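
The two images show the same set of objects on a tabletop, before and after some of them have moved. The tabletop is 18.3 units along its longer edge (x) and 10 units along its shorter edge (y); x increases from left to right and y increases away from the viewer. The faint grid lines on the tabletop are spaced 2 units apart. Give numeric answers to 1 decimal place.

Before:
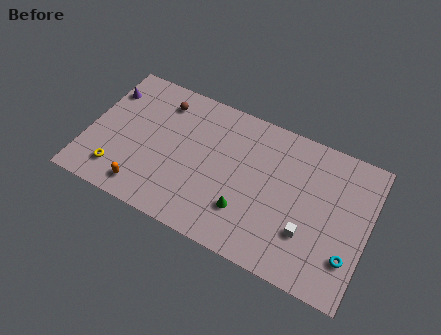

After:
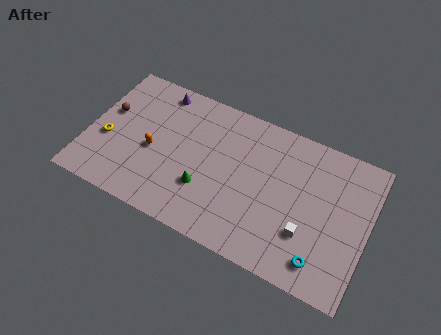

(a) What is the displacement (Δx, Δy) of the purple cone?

(3.3, 1.3)

From the two frames, the purple cone sits at roughly (0.8, 7.5) before and (4.1, 8.8) after.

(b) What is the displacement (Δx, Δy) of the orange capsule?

(0.2, 2.9)

The orange capsule was at about (4.1, 1.5) and moved to about (4.3, 4.4).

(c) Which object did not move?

the white cube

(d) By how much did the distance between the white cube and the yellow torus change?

+1.0

They were about 12.3 units apart before and 13.3 after — 1.0 units further apart.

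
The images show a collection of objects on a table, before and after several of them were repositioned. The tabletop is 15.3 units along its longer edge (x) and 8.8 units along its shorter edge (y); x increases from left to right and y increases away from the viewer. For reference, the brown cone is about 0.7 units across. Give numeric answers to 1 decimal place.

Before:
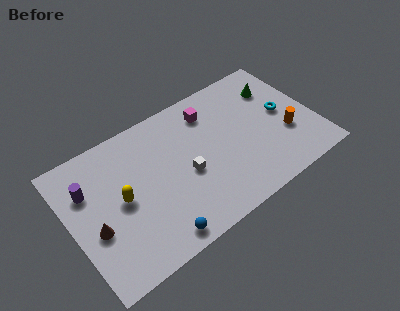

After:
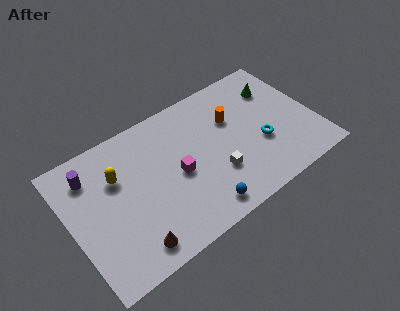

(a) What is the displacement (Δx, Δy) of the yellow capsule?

(0.0, 1.5)

From the two frames, the yellow capsule sits at roughly (3.1, 4.4) before and (3.1, 5.9) after.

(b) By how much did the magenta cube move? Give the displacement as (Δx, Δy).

(-2.6, -2.9)

The magenta cube started near (9.2, 7.0) and ended near (6.6, 4.1).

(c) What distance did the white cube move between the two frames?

2.0

The white cube was near (7.1, 3.8) before and (8.8, 2.8) after, so it travelled √(1.7² + 1.0²) ≈ 2.0 units.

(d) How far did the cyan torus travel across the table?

2.1

From (13.5, 4.6) to (11.8, 3.3), the cyan torus covered √(1.7² + 1.3²) ≈ 2.1 units.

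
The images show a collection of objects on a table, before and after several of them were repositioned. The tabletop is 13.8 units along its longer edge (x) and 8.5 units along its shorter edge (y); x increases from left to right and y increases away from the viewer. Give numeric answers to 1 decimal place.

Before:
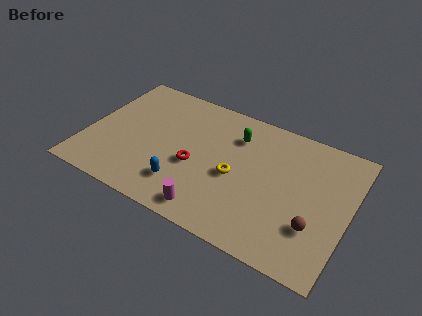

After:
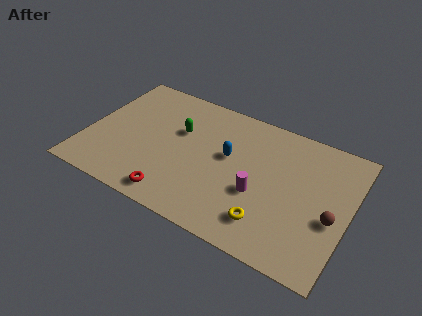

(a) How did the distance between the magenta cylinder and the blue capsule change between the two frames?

+0.6

They were about 1.8 units apart before and 2.4 after — 0.6 units further apart.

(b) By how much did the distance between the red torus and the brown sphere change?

+1.8

Before: roughly 6.5 units apart; after: 8.3. That's 1.8 units further apart.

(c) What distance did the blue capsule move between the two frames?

3.5

The blue capsule was near (5.4, 2.0) before and (7.4, 4.9) after, so it travelled √(2.0² + 2.9²) ≈ 3.5 units.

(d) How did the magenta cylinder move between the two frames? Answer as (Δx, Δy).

(2.2, 2.2)

The magenta cylinder was at about (7.0, 1.1) and moved to about (9.2, 3.3).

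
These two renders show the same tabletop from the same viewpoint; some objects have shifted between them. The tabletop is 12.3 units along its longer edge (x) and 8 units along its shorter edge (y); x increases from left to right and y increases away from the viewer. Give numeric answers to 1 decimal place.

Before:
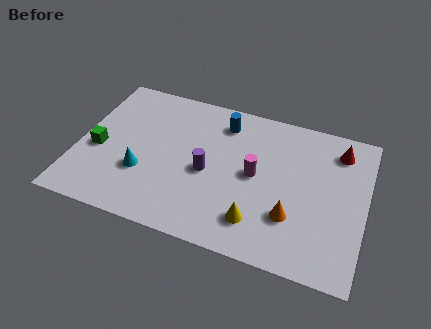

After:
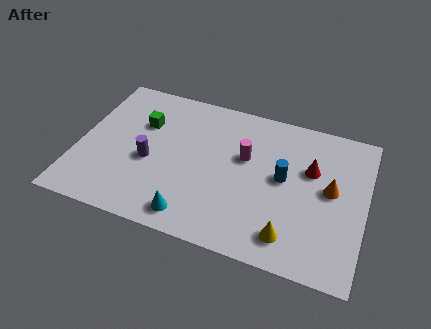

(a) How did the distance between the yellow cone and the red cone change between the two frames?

-2.0

Before: roughly 5.7 units apart; after: 3.7. That's 2.0 units closer together.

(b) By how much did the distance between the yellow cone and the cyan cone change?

-1.0

They were about 5.1 units apart before and 4.1 after — 1.0 units closer together.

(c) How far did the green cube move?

2.6

The green cube moved from about (0.9, 3.4) to (2.6, 5.4), a distance of √(1.7² + 2.0²) ≈ 2.6.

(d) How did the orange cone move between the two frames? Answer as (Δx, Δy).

(1.5, 1.9)

The orange cone started near (9.3, 2.4) and ended near (10.8, 4.3).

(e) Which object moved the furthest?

the blue cylinder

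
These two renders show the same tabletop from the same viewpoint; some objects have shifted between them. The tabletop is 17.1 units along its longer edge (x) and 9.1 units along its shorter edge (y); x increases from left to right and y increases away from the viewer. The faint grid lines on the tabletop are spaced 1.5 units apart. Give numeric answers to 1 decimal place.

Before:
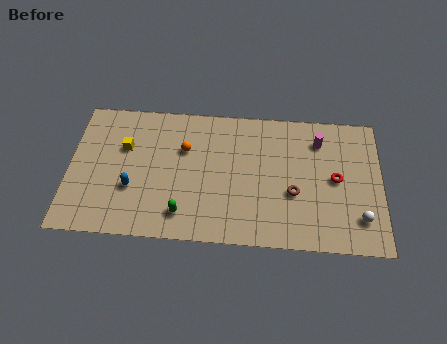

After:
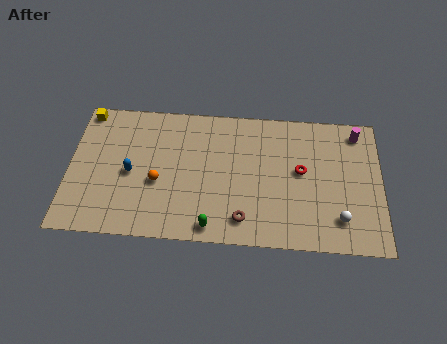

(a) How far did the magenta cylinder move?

2.2

The magenta cylinder was near (13.7, 7.1) before and (15.8, 7.8) after, so it travelled √(2.1² + 0.7²) ≈ 2.2 units.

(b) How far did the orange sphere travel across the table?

2.7

The orange sphere was near (6.3, 6.0) before and (4.9, 3.7) after, so it travelled √(1.4² + 2.3²) ≈ 2.7 units.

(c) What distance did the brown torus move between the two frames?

3.3

The brown torus moved from about (12.3, 3.5) to (9.6, 1.6), a distance of √(2.7² + 1.9²) ≈ 3.3.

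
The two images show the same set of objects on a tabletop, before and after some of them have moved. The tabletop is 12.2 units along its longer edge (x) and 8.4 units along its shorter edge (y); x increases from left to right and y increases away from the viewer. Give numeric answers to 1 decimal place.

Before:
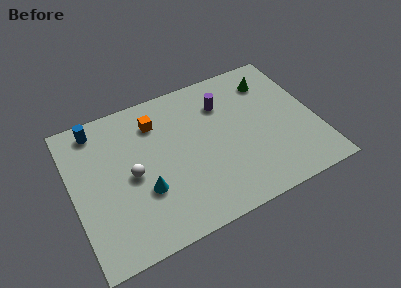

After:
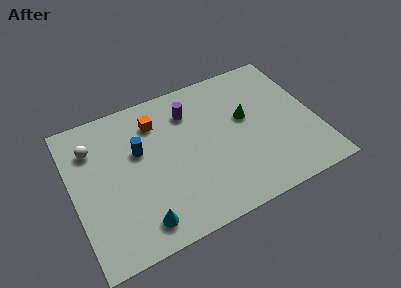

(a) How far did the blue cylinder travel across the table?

2.8

The blue cylinder moved from about (1.5, 7.3) to (3.4, 5.2), a distance of √(1.9² + 2.1²) ≈ 2.8.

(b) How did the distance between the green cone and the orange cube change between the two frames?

-1.2

They were about 5.9 units apart before and 4.7 after — 1.2 units closer together.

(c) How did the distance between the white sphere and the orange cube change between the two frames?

+0.3

Before: roughly 2.9 units apart; after: 3.2. That's 0.3 units further apart.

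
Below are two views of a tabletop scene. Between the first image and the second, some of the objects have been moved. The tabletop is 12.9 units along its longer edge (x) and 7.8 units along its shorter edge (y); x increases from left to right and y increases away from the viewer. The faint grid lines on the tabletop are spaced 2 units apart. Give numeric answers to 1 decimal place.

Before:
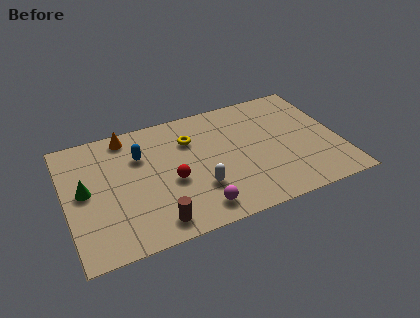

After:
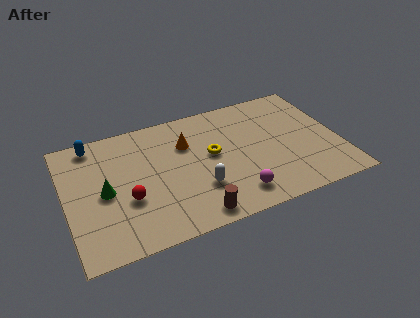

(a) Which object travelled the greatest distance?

the orange cone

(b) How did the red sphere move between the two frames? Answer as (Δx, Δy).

(-2.1, -0.4)

From the two frames, the red sphere sits at roughly (4.9, 3.3) before and (2.8, 2.9) after.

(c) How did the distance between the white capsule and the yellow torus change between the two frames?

-1.1

They were about 3.2 units apart before and 2.1 after — 1.1 units closer together.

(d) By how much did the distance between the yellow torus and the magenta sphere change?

-1.4

They were about 4.4 units apart before and 3.0 after — 1.4 units closer together.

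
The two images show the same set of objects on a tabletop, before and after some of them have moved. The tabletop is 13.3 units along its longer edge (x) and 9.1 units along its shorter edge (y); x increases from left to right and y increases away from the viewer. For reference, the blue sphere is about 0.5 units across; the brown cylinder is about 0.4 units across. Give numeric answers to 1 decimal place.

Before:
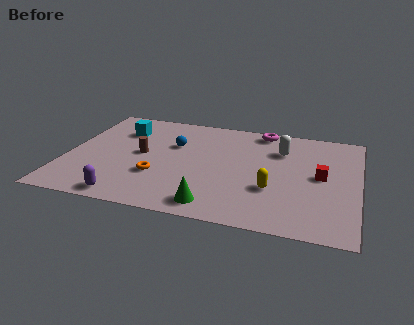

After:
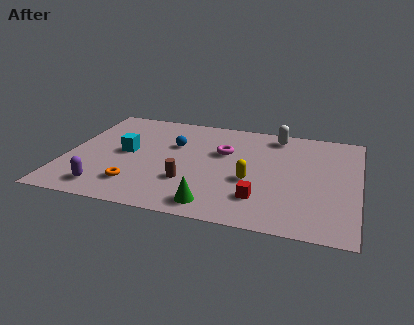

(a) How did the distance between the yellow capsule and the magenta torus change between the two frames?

-2.6

They were about 5.2 units apart before and 2.6 after — 2.6 units closer together.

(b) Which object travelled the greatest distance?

the red cube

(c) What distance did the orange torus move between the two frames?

1.3

From (4.3, 3.0) to (3.4, 2.0), the orange torus covered √(0.9² + 1.0²) ≈ 1.3 units.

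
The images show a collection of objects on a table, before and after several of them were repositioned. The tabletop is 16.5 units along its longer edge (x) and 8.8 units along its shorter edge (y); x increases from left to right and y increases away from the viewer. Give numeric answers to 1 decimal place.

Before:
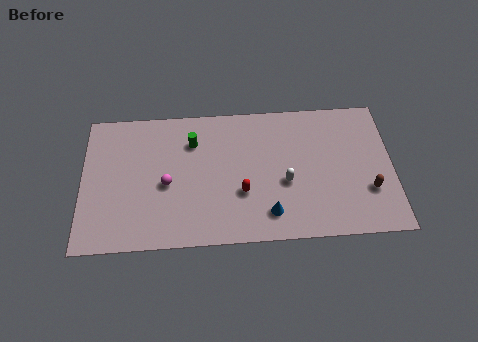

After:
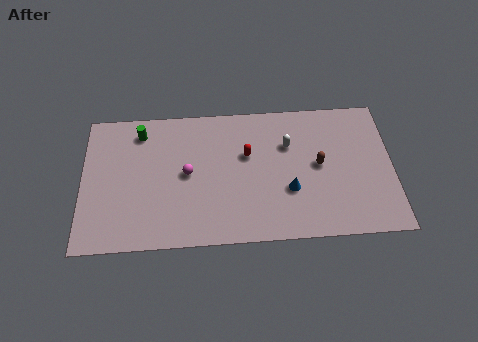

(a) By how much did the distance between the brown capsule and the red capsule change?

-2.8

They were about 6.7 units apart before and 3.9 after — 2.8 units closer together.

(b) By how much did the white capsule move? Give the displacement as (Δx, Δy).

(0.2, 2.4)

From the two frames, the white capsule sits at roughly (10.8, 3.6) before and (11.0, 6.0) after.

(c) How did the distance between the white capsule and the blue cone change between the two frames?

+0.8

Before: roughly 2.1 units apart; after: 2.9. That's 0.8 units further apart.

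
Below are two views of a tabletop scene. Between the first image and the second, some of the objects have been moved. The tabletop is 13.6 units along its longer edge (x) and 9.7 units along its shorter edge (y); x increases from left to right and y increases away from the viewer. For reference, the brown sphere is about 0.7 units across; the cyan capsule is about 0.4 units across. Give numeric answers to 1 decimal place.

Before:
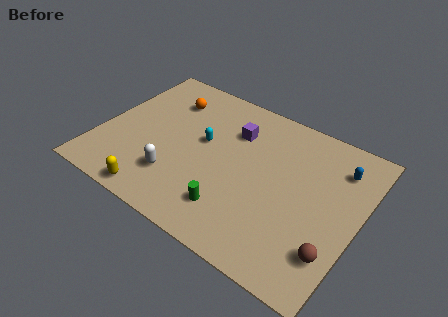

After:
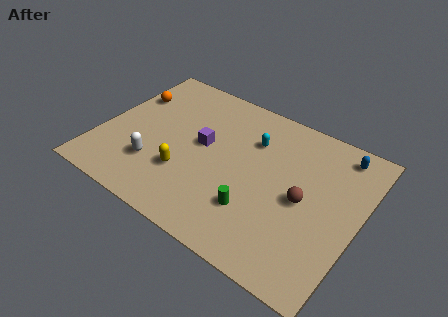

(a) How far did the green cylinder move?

1.3

From (7.5, 2.1) to (8.6, 2.7), the green cylinder covered √(1.1² + 0.6²) ≈ 1.3 units.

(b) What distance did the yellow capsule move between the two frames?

2.4

From (3.7, 0.9) to (4.8, 3.0), the yellow capsule covered √(1.1² + 2.1²) ≈ 2.4 units.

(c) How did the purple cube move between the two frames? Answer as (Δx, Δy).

(-1.4, -1.7)

The purple cube started near (6.7, 7.0) and ended near (5.3, 5.3).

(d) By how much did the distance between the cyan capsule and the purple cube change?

+0.8

The distance was about 2.1 in the first image and 2.9 in the second, so they moved 0.8 units further apart.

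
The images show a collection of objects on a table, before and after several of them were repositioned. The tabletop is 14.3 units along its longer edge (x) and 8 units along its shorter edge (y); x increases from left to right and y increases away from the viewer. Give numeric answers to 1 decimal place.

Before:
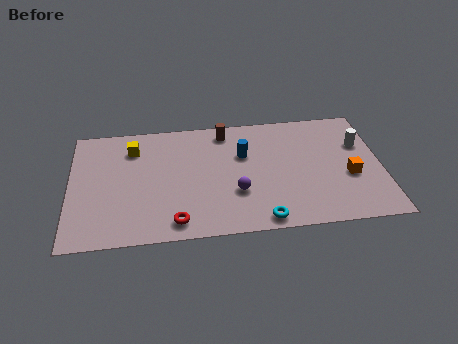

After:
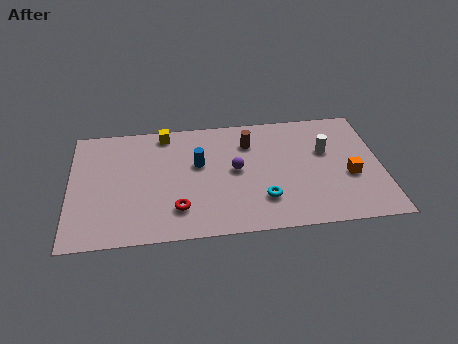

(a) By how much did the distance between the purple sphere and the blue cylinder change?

-0.7

The distance was about 2.5 in the first image and 1.8 in the second, so they moved 0.7 units closer together.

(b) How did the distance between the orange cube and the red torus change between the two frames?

-0.3

They were about 8.3 units apart before and 8.0 after — 0.3 units closer together.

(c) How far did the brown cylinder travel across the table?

1.4

From (7.2, 6.9) to (8.3, 6.0), the brown cylinder covered √(1.1² + 0.9²) ≈ 1.4 units.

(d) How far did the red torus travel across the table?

0.8

From (4.8, 1.1) to (4.9, 1.9), the red torus covered √(0.1² + 0.8²) ≈ 0.8 units.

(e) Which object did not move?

the orange cube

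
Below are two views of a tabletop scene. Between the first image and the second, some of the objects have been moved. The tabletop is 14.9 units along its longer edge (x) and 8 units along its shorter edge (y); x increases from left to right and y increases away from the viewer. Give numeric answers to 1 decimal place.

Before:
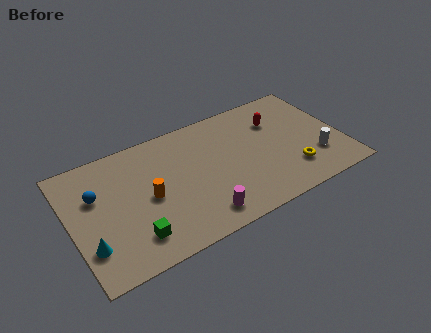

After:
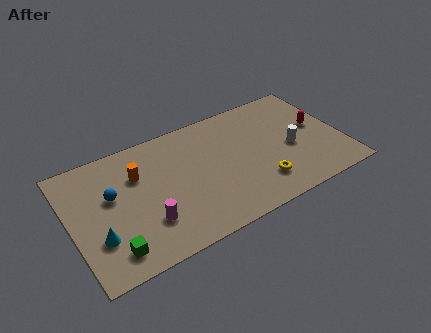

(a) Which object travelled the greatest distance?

the magenta cylinder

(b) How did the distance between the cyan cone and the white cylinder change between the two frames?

-1.7

They were about 12.5 units apart before and 10.8 after — 1.7 units closer together.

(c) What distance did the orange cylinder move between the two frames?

1.7

The orange cylinder moved from about (4.2, 3.8) to (3.8, 5.5), a distance of √(0.4² + 1.7²) ≈ 1.7.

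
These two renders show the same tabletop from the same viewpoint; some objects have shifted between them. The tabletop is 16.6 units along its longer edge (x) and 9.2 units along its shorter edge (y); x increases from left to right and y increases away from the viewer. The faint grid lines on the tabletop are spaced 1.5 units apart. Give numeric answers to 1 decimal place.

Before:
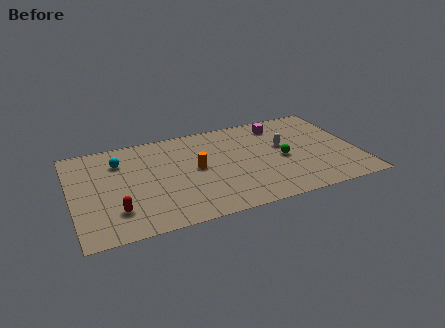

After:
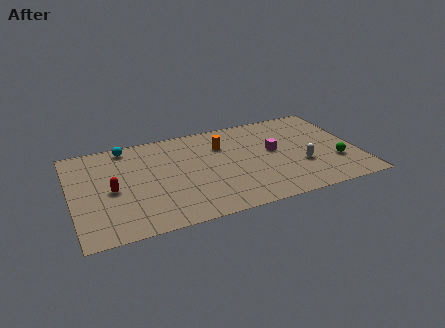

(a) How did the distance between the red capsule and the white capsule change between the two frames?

+0.5

The distance was about 10.5 in the first image and 11.0 in the second, so they moved 0.5 units further apart.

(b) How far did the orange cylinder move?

2.5

The orange cylinder moved from about (7.2, 4.8) to (8.9, 6.6), a distance of √(1.7² + 1.8²) ≈ 2.5.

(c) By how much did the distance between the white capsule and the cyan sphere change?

+1.4

Before: roughly 9.6 units apart; after: 11.0. That's 1.4 units further apart.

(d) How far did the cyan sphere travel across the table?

1.4

The cyan sphere moved from about (2.9, 6.9) to (3.4, 8.2), a distance of √(0.5² + 1.3²) ≈ 1.4.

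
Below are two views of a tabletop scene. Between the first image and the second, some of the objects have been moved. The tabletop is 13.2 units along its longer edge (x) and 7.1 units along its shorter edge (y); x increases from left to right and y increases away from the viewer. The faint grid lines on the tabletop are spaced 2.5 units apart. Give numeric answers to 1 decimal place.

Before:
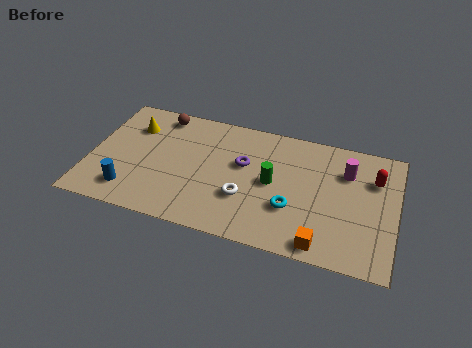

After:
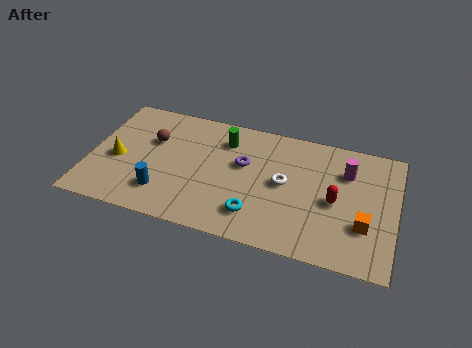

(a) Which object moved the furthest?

the green cylinder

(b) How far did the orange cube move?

2.3

The orange cube was near (10.2, 0.8) before and (11.9, 2.3) after, so it travelled √(1.7² + 1.5²) ≈ 2.3 units.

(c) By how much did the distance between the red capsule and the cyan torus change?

-0.6

They were about 4.3 units apart before and 3.7 after — 0.6 units closer together.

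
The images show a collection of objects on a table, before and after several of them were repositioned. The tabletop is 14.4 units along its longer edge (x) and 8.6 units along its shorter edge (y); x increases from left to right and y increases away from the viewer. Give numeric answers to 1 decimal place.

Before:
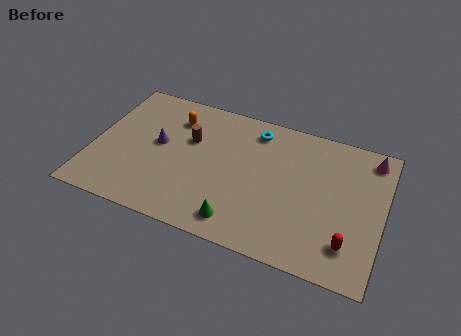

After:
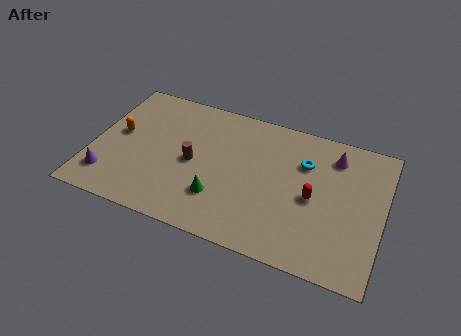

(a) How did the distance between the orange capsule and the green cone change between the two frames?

-0.7

The distance was about 6.5 in the first image and 5.8 in the second, so they moved 0.7 units closer together.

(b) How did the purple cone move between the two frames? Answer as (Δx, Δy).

(-2.2, -2.9)

From the two frames, the purple cone sits at roughly (3.2, 4.7) before and (1.0, 1.8) after.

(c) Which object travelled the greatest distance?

the purple cone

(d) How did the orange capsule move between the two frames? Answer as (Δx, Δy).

(-2.6, -1.9)

The orange capsule was at about (3.8, 6.6) and moved to about (1.2, 4.7).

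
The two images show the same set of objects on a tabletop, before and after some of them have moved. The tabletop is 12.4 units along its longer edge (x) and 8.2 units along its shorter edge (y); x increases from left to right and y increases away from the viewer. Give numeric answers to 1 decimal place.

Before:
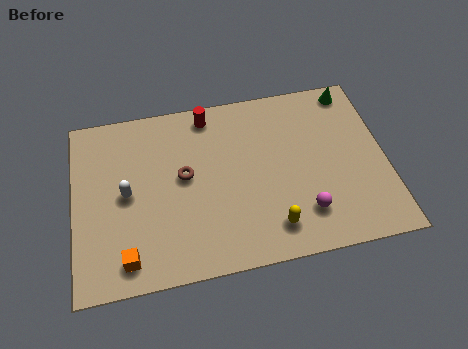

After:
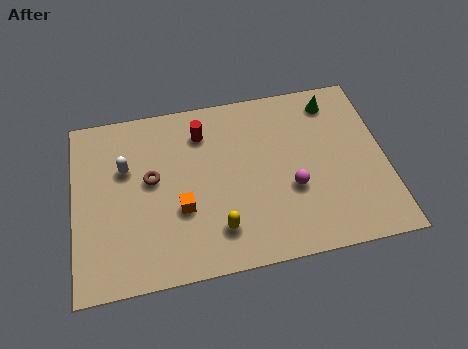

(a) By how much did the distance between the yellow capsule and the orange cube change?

-3.9

They were about 5.7 units apart before and 1.8 after — 3.9 units closer together.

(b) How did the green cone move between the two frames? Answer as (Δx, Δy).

(-0.8, -0.4)

The green cone started near (11.3, 7.3) and ended near (10.5, 6.9).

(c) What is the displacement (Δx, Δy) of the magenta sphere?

(-0.4, 1.2)

The magenta sphere started near (9.0, 1.9) and ended near (8.6, 3.1).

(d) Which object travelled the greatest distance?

the orange cube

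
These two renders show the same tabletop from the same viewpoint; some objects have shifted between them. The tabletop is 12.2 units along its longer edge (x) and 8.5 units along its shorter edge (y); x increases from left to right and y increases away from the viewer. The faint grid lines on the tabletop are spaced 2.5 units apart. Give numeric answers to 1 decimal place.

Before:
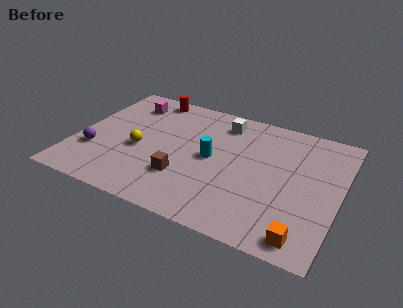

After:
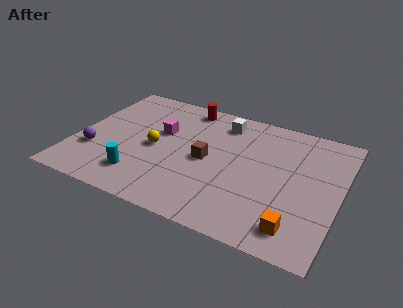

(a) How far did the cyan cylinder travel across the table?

3.9

The cyan cylinder was near (6.3, 4.3) before and (3.3, 1.8) after, so it travelled √(3.0² + 2.5²) ≈ 3.9 units.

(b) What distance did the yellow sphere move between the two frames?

0.8

From (3.0, 3.6) to (3.7, 4.0), the yellow sphere covered √(0.7² + 0.4²) ≈ 0.8 units.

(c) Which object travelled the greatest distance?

the cyan cylinder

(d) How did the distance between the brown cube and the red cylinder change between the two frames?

-1.9

Before: roughly 5.6 units apart; after: 3.7. That's 1.9 units closer together.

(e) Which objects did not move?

the white cube and the purple sphere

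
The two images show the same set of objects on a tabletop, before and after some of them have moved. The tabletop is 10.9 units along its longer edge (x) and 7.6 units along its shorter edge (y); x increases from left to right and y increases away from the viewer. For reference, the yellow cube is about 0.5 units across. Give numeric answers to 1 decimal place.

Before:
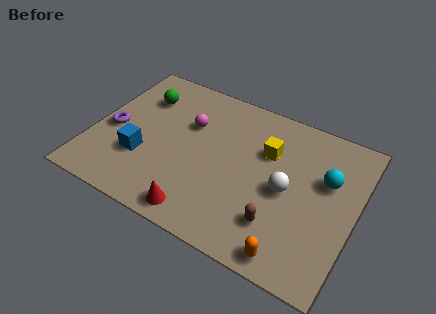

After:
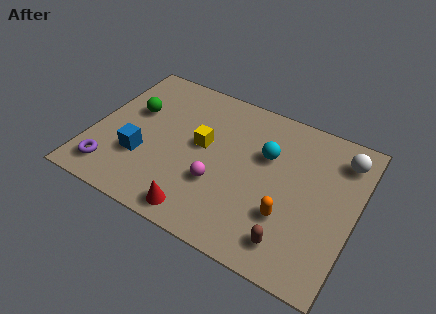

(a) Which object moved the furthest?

the white sphere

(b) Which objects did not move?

the red cone and the blue cube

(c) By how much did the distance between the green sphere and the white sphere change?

+2.0

Before: roughly 6.7 units apart; after: 8.7. That's 2.0 units further apart.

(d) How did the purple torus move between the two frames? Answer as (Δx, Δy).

(0.3, -2.1)

From the two frames, the purple torus sits at roughly (0.8, 3.4) before and (1.1, 1.3) after.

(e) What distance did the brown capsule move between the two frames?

0.8

The brown capsule moved from about (8.0, 1.9) to (8.6, 1.3), a distance of √(0.6² + 0.6²) ≈ 0.8.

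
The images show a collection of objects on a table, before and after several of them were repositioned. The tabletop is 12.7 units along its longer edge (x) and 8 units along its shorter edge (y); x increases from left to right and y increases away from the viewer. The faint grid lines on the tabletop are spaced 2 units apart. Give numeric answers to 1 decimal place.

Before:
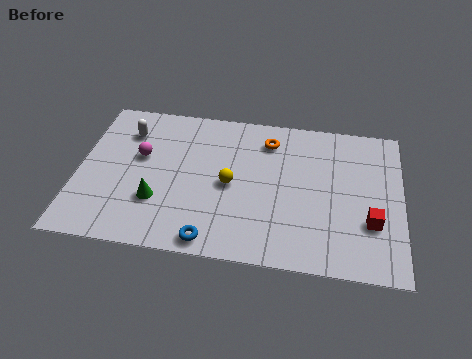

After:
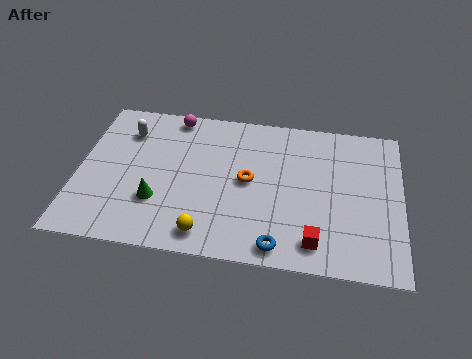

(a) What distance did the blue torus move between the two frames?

2.6

From (5.4, 0.8) to (8.0, 0.9), the blue torus covered √(2.6² + 0.1²) ≈ 2.6 units.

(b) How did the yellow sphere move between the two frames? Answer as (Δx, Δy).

(-0.8, -2.7)

The yellow sphere was at about (6.0, 3.8) and moved to about (5.2, 1.1).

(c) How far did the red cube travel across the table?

2.5

From (11.5, 2.6) to (9.4, 1.3), the red cube covered √(2.1² + 1.3²) ≈ 2.5 units.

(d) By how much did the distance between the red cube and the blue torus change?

-4.9

They were about 6.4 units apart before and 1.5 after — 4.9 units closer together.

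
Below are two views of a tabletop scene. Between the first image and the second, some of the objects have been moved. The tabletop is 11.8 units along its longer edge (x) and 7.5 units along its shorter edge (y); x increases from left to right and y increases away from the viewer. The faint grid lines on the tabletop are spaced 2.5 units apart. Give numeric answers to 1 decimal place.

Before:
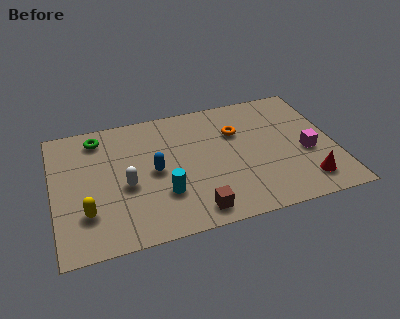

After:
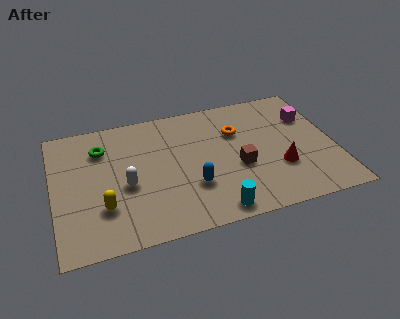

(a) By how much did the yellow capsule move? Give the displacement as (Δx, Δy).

(0.7, 0.1)

From the two frames, the yellow capsule sits at roughly (1.3, 2.1) before and (2.0, 2.2) after.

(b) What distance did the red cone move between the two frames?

1.5

The red cone was near (10.4, 1.4) before and (9.4, 2.5) after, so it travelled √(1.0² + 1.1²) ≈ 1.5 units.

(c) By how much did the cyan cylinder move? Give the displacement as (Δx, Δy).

(2.0, -1.5)

The cyan cylinder was at about (4.5, 2.3) and moved to about (6.5, 0.8).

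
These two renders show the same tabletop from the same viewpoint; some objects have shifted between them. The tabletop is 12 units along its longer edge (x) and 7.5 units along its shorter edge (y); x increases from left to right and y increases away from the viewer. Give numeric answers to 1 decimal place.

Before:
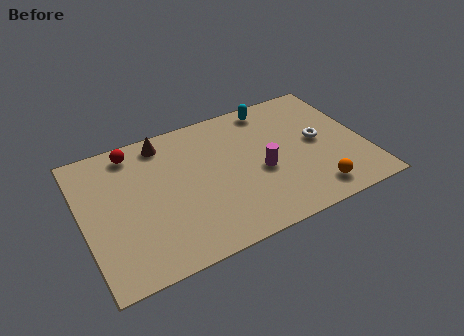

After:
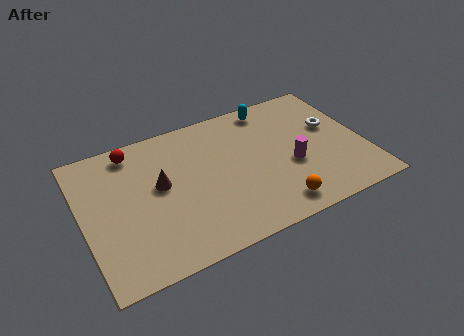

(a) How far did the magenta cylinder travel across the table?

1.3

From (7.5, 3.2) to (8.8, 3.0), the magenta cylinder covered √(1.3² + 0.2²) ≈ 1.3 units.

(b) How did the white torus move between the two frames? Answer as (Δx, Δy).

(0.7, 0.6)

The white torus started near (10.1, 3.9) and ended near (10.8, 4.5).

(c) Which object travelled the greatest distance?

the brown cone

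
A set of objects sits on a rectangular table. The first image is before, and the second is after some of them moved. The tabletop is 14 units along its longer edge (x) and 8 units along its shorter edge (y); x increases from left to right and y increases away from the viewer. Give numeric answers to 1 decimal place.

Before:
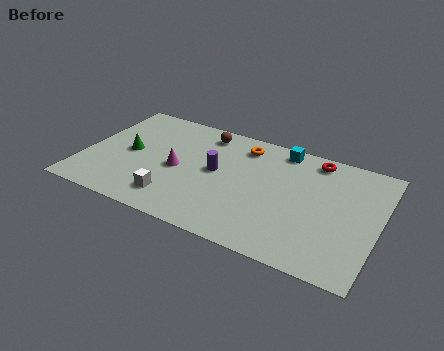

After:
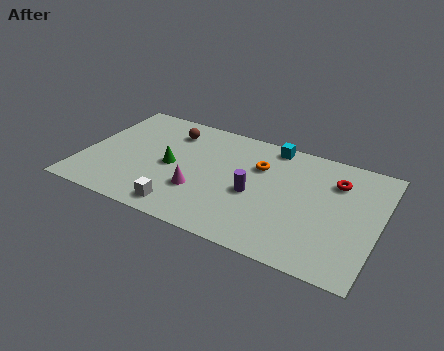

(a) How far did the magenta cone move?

1.6

From (4.5, 3.7) to (5.7, 2.6), the magenta cone covered √(1.2² + 1.1²) ≈ 1.6 units.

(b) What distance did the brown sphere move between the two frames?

1.7

From (5.4, 6.8) to (3.8, 6.3), the brown sphere covered √(1.6² + 0.5²) ≈ 1.7 units.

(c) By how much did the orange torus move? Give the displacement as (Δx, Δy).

(0.9, -1.1)

From the two frames, the orange torus sits at roughly (7.3, 6.6) before and (8.2, 5.5) after.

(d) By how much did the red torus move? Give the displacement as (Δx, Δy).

(1.1, -1.1)

From the two frames, the red torus sits at roughly (10.7, 7.0) before and (11.8, 5.9) after.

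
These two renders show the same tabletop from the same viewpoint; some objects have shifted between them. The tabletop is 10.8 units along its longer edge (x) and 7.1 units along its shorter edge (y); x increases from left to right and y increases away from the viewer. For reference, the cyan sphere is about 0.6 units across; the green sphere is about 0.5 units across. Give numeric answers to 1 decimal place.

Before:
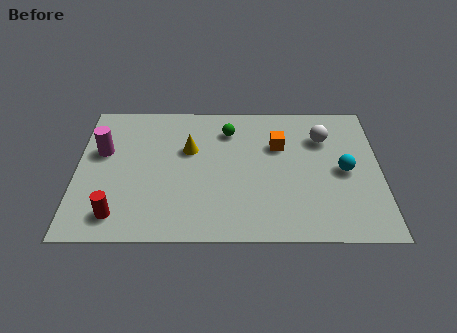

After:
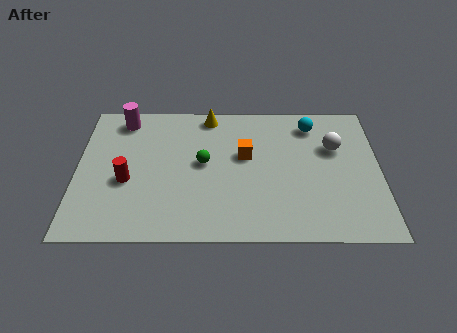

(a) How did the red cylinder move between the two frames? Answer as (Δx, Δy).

(0.3, 1.7)

From the two frames, the red cylinder sits at roughly (1.5, 1.2) before and (1.8, 2.9) after.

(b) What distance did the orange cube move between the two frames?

1.3

The orange cube was near (7.2, 4.7) before and (6.0, 4.2) after, so it travelled √(1.2² + 0.5²) ≈ 1.3 units.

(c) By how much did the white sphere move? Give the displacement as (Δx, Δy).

(0.4, -0.5)

The white sphere started near (8.8, 5.1) and ended near (9.2, 4.6).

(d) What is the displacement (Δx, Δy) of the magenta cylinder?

(0.7, 1.7)

The magenta cylinder was at about (0.9, 4.4) and moved to about (1.6, 6.1).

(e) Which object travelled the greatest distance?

the cyan sphere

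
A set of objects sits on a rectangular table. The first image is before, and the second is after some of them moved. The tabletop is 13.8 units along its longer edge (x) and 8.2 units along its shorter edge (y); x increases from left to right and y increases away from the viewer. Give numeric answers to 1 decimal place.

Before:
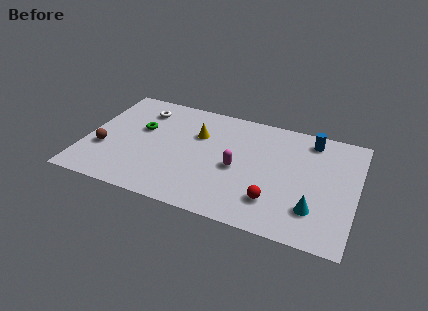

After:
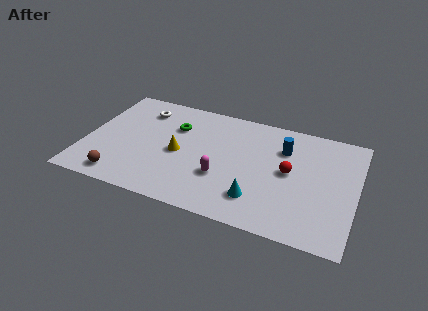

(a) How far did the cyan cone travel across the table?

2.8

The cyan cone was near (11.8, 2.1) before and (9.0, 1.9) after, so it travelled √(2.8² + 0.2²) ≈ 2.8 units.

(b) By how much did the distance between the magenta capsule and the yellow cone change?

-0.3

They were about 2.8 units apart before and 2.5 after — 0.3 units closer together.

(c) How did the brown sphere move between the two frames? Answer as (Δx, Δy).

(1.1, -1.8)

From the two frames, the brown sphere sits at roughly (1.0, 2.9) before and (2.1, 1.1) after.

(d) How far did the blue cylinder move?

1.7

The blue cylinder moved from about (11.3, 7.0) to (10.0, 5.9), a distance of √(1.3² + 1.1²) ≈ 1.7.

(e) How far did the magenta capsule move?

1.1

The magenta capsule moved from about (7.8, 3.7) to (7.1, 2.8), a distance of √(0.7² + 0.9²) ≈ 1.1.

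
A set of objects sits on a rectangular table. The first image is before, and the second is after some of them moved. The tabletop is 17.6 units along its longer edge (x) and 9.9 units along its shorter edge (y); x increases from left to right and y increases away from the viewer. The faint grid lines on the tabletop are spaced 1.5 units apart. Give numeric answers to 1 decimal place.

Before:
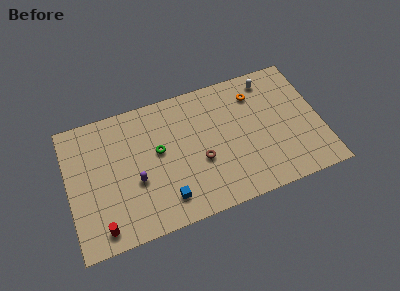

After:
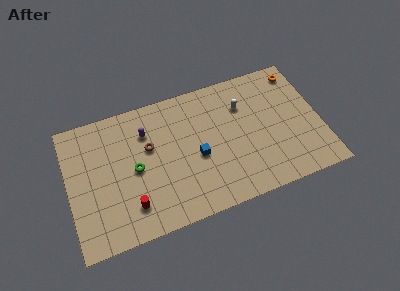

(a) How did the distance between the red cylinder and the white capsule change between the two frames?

-4.7

The distance was about 14.3 in the first image and 9.6 in the second, so they moved 4.7 units closer together.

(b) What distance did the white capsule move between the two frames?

2.4

The white capsule moved from about (14.4, 8.5) to (12.4, 7.1), a distance of √(2.0² + 1.4²) ≈ 2.4.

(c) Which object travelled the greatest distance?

the brown torus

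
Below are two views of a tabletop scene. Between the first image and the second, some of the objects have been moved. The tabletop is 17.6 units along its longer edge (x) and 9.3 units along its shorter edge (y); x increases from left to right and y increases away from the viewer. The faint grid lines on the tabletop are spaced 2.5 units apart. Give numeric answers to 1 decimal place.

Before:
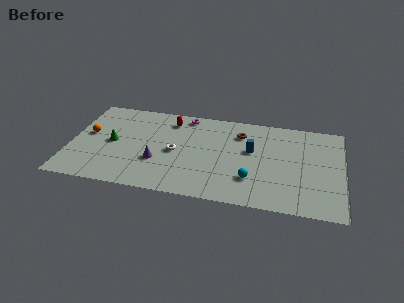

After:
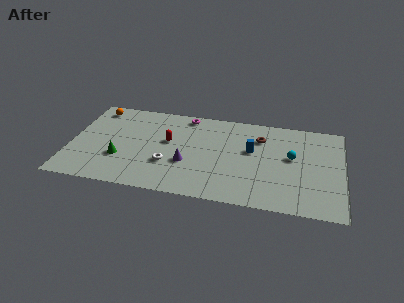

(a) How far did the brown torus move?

1.3

The brown torus moved from about (10.9, 7.1) to (12.2, 6.9), a distance of √(1.3² + 0.2²) ≈ 1.3.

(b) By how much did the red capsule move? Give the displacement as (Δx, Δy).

(0.0, -2.2)

From the two frames, the red capsule sits at roughly (6.3, 7.6) before and (6.3, 5.4) after.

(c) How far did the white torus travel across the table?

1.4

The white torus moved from about (6.8, 4.4) to (6.4, 3.1), a distance of √(0.4² + 1.3²) ≈ 1.4.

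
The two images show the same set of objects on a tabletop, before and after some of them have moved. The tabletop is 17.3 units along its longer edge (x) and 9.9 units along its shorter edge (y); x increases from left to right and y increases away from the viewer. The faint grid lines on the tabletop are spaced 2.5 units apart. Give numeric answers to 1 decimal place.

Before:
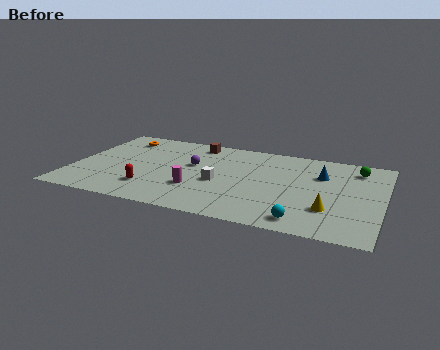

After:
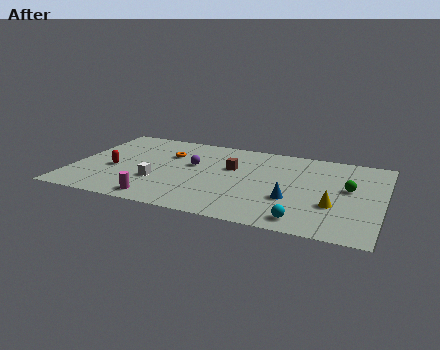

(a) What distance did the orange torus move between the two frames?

3.2

The orange torus was near (2.2, 8.1) before and (5.1, 6.8) after, so it travelled √(2.9² + 1.3²) ≈ 3.2 units.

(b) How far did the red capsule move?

2.9

From (4.6, 2.4) to (2.3, 4.1), the red capsule covered √(2.3² + 1.7²) ≈ 2.9 units.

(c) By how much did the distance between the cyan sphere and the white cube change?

+2.8

The distance was about 5.7 in the first image and 8.5 in the second, so they moved 2.8 units further apart.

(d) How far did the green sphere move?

2.5

The green sphere moved from about (15.7, 8.1) to (15.4, 5.6), a distance of √(0.3² + 2.5²) ≈ 2.5.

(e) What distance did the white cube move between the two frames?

3.5

The white cube was near (8.3, 4.2) before and (4.9, 3.3) after, so it travelled √(3.4² + 0.9²) ≈ 3.5 units.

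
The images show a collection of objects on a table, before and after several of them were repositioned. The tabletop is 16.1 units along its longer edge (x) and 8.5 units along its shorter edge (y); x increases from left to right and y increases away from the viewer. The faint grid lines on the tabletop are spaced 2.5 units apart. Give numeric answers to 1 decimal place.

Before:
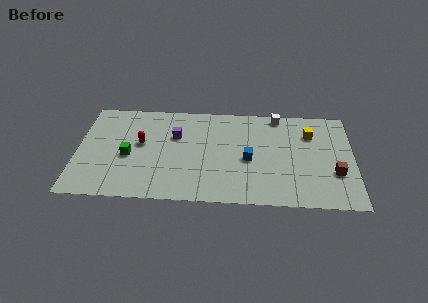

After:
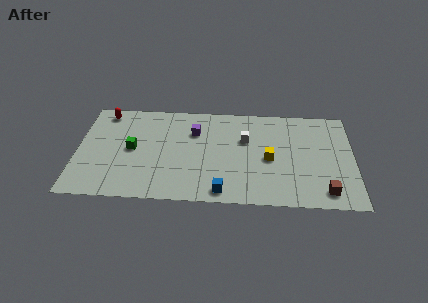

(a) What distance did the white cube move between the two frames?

2.9

The white cube was near (11.7, 7.7) before and (9.8, 5.5) after, so it travelled √(1.9² + 2.2²) ≈ 2.9 units.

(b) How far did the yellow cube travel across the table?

3.3

The yellow cube moved from about (13.6, 6.2) to (11.2, 3.9), a distance of √(2.4² + 2.3²) ≈ 3.3.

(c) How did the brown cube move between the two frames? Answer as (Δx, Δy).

(-0.6, -1.6)

The brown cube started near (15.0, 2.9) and ended near (14.4, 1.3).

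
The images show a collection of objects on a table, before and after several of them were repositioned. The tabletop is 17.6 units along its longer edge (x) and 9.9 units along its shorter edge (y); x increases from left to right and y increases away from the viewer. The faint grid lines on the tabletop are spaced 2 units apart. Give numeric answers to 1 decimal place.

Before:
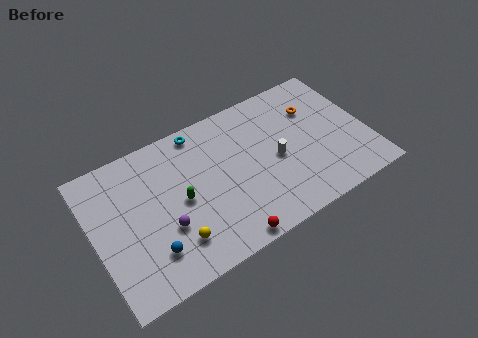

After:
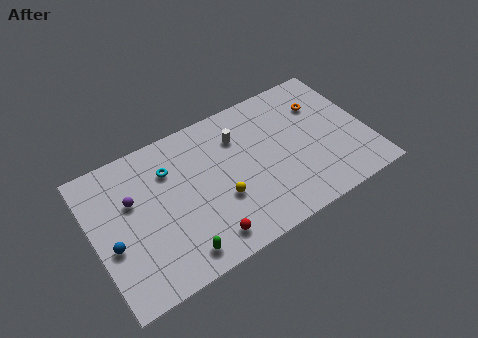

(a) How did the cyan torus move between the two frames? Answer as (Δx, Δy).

(-2.2, -1.7)

The cyan torus was at about (7.3, 8.9) and moved to about (5.1, 7.2).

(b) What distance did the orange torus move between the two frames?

0.5

From (14.6, 7.0) to (15.1, 7.1), the orange torus covered √(0.5² + 0.1²) ≈ 0.5 units.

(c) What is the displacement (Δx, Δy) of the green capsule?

(-0.7, -3.4)

The green capsule started near (5.5, 4.8) and ended near (4.8, 1.4).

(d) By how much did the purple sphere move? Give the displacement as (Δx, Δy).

(-1.7, 2.8)

From the two frames, the purple sphere sits at roughly (4.3, 3.5) before and (2.6, 6.3) after.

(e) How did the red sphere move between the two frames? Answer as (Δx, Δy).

(-1.2, 0.7)

The red sphere started near (7.8, 0.8) and ended near (6.6, 1.5).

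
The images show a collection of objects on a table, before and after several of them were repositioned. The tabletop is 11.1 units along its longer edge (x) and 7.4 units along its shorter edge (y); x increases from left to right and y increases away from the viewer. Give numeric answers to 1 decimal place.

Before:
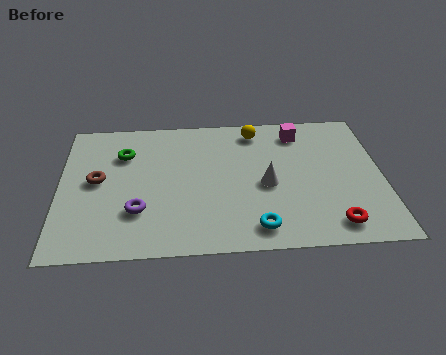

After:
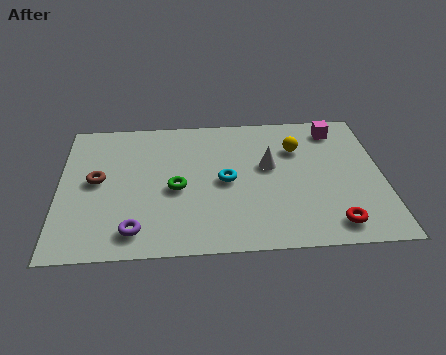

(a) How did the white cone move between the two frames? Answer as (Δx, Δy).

(0.1, 1.0)

From the two frames, the white cone sits at roughly (7.1, 3.3) before and (7.2, 4.3) after.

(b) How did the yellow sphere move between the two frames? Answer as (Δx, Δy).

(1.4, -1.1)

The yellow sphere was at about (6.8, 6.3) and moved to about (8.2, 5.2).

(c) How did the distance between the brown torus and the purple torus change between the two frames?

+0.8

Before: roughly 2.2 units apart; after: 3.0. That's 0.8 units further apart.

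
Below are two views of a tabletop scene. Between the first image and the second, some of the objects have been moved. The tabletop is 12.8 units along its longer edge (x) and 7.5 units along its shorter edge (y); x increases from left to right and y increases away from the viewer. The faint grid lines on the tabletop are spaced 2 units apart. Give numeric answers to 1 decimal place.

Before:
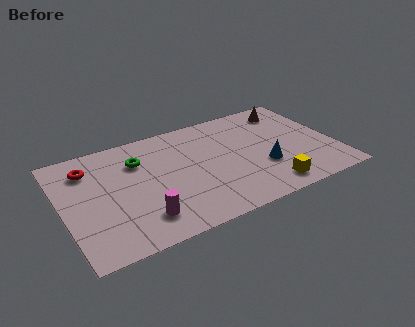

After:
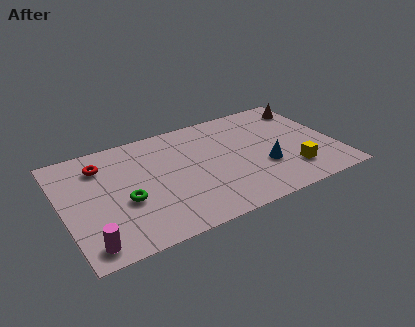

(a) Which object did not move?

the blue cone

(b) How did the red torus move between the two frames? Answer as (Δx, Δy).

(0.6, 0.0)

The red torus was at about (1.4, 5.8) and moved to about (2.0, 5.8).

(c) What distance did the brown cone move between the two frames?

0.9

The brown cone was near (11.1, 6.2) before and (12.0, 6.1) after, so it travelled √(0.9² + 0.1²) ≈ 0.9 units.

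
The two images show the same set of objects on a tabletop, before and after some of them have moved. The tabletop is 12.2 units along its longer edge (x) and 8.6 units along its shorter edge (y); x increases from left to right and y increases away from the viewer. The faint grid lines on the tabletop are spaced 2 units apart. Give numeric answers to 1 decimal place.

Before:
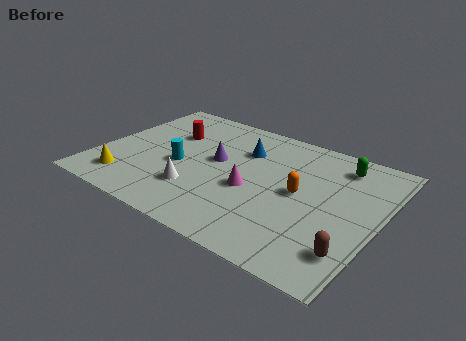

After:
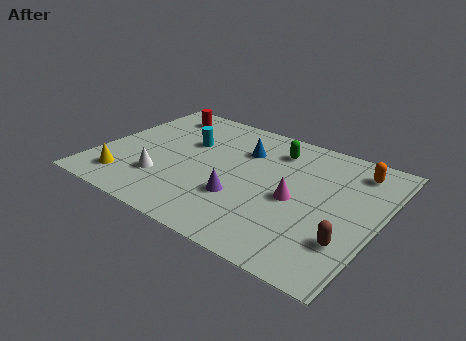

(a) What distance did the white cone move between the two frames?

1.5

The white cone was near (4.6, 2.4) before and (3.1, 2.4) after, so it travelled √(1.5² + 0.0²) ≈ 1.5 units.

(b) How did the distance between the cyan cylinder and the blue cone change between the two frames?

-0.9

They were about 3.4 units apart before and 2.5 after — 0.9 units closer together.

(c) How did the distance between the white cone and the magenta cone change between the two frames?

+3.3

They were about 2.5 units apart before and 5.8 after — 3.3 units further apart.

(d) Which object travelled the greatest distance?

the orange capsule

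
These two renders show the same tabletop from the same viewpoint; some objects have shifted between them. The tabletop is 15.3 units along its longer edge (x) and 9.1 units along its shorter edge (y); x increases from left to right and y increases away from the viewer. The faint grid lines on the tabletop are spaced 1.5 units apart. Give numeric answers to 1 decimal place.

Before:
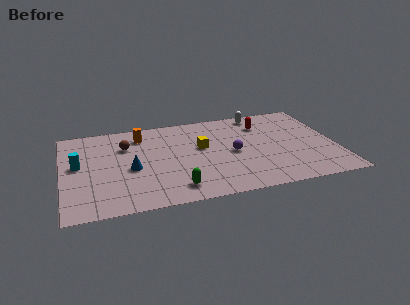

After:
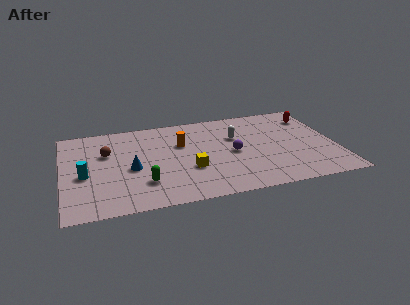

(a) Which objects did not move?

the purple sphere and the blue cone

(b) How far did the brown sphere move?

1.2

The brown sphere was near (3.6, 6.4) before and (2.5, 5.9) after, so it travelled √(1.1² + 0.5²) ≈ 1.2 units.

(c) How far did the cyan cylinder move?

1.1

The cyan cylinder was near (0.9, 5.0) before and (1.2, 3.9) after, so it travelled √(0.3² + 1.1²) ≈ 1.1 units.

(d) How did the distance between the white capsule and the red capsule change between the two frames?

+3.5

They were about 1.2 units apart before and 4.7 after — 3.5 units further apart.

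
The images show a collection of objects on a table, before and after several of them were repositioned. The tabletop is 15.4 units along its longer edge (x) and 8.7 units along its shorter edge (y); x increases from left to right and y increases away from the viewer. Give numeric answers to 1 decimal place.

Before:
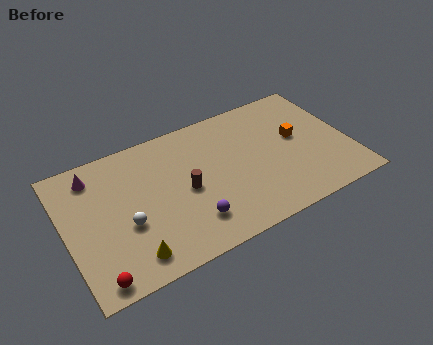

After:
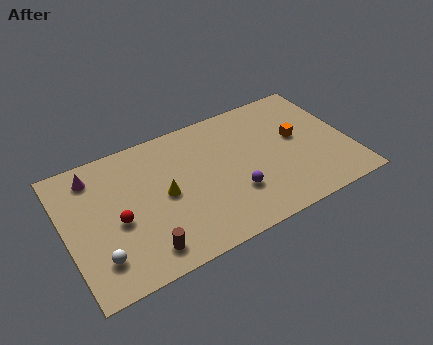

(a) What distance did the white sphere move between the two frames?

2.1

The white sphere was near (3.1, 3.4) before and (1.5, 2.0) after, so it travelled √(1.6² + 1.4²) ≈ 2.1 units.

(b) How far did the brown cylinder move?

3.7

From (6.4, 4.1) to (3.8, 1.4), the brown cylinder covered √(2.6² + 2.7²) ≈ 3.7 units.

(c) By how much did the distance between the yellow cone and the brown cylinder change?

-1.0

Before: roughly 4.3 units apart; after: 3.3. That's 1.0 units closer together.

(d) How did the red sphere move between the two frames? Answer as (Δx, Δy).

(1.5, 2.9)

The red sphere was at about (1.2, 0.9) and moved to about (2.7, 3.8).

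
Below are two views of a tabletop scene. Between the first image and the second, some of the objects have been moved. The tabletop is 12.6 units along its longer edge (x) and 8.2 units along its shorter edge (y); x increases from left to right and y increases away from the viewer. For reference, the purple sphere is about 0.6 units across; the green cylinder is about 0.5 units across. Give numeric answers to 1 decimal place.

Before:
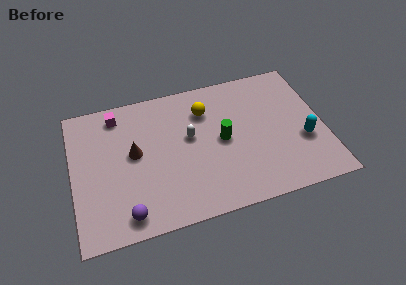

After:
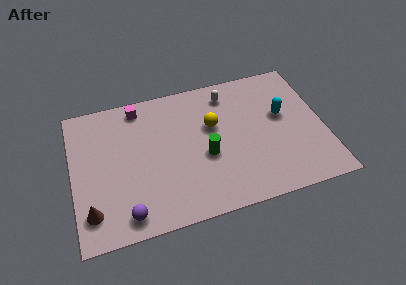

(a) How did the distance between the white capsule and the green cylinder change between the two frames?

+2.0

They were about 1.7 units apart before and 3.7 after — 2.0 units further apart.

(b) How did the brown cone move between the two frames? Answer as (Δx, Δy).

(-2.3, -2.8)

The brown cone started near (3.1, 4.5) and ended near (0.8, 1.7).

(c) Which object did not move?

the purple sphere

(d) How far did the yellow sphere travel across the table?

1.0

The yellow sphere moved from about (6.8, 6.1) to (7.1, 5.1), a distance of √(0.3² + 1.0²) ≈ 1.0.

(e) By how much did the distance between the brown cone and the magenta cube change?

+3.5

They were about 2.6 units apart before and 6.1 after — 3.5 units further apart.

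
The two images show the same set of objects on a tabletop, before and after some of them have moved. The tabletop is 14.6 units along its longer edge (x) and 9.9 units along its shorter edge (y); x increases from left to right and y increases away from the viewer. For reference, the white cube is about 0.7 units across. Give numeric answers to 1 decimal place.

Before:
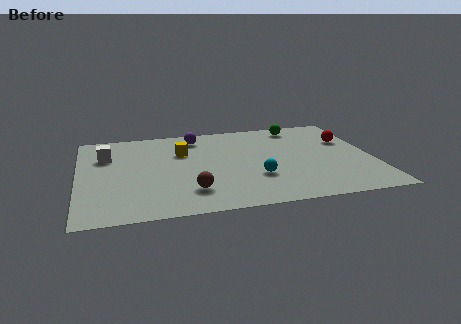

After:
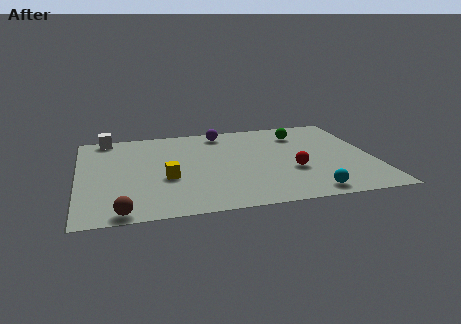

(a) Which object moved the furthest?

the red sphere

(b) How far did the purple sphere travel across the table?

1.3

The purple sphere moved from about (6.0, 8.3) to (7.3, 8.6), a distance of √(1.3² + 0.3²) ≈ 1.3.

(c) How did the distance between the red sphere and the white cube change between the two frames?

-1.6

They were about 12.1 units apart before and 10.5 after — 1.6 units closer together.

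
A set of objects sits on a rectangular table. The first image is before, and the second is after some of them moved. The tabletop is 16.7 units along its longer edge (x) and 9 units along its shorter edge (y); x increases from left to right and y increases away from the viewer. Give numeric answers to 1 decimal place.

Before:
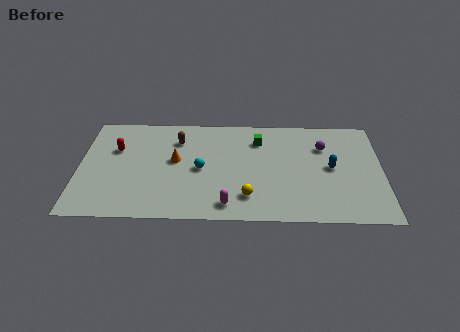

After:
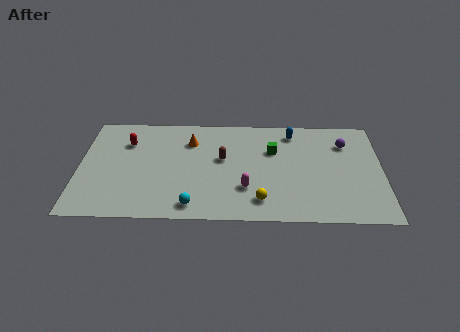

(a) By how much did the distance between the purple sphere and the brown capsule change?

-1.1

The distance was about 8.1 in the first image and 7.0 in the second, so they moved 1.1 units closer together.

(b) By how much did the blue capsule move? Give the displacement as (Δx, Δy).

(-2.1, 3.0)

The blue capsule started near (13.9, 4.6) and ended near (11.8, 7.6).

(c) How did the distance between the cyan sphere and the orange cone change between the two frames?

+3.9

Before: roughly 1.6 units apart; after: 5.5. That's 3.9 units further apart.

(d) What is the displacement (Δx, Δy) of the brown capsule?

(2.5, -1.6)

From the two frames, the brown capsule sits at roughly (5.4, 6.8) before and (7.9, 5.2) after.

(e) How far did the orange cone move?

1.9

The orange cone was near (5.3, 5.0) before and (6.1, 6.7) after, so it travelled √(0.8² + 1.7²) ≈ 1.9 units.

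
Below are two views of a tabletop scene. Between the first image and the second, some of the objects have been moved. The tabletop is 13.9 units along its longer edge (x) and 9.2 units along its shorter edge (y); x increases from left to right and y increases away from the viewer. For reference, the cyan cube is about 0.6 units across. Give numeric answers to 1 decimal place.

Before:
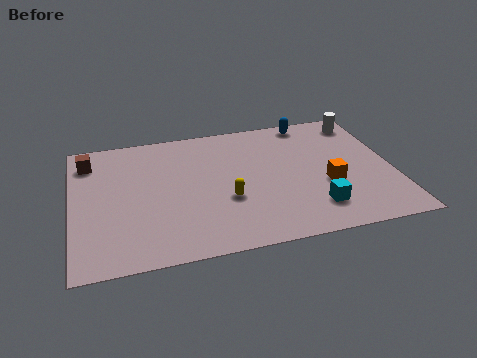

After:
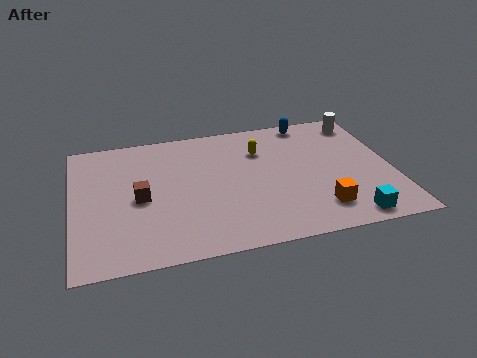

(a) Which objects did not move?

the blue capsule and the white cylinder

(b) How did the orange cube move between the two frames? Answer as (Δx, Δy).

(-0.5, -1.6)

The orange cube started near (11.0, 3.5) and ended near (10.5, 1.9).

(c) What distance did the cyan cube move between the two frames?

1.7

The cyan cube was near (10.3, 2.0) before and (11.7, 1.0) after, so it travelled √(1.4² + 1.0²) ≈ 1.7 units.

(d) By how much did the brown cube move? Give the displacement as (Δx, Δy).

(2.1, -3.1)

From the two frames, the brown cube sits at roughly (0.8, 7.4) before and (2.9, 4.3) after.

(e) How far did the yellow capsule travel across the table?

3.6

From (6.6, 3.4) to (8.3, 6.6), the yellow capsule covered √(1.7² + 3.2²) ≈ 3.6 units.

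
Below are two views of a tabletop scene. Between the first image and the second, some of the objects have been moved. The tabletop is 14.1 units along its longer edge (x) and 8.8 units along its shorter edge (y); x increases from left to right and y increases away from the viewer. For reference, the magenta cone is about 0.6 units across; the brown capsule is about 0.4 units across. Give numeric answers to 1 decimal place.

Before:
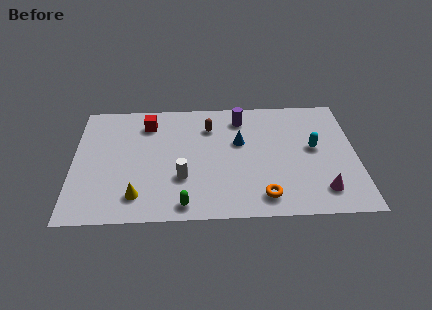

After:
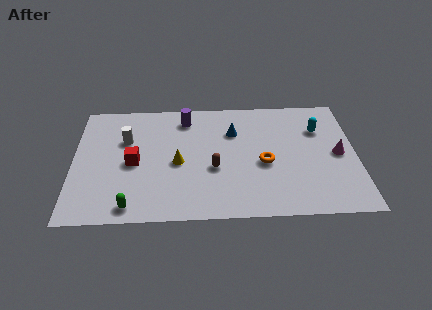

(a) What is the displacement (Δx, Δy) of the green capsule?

(-2.6, 0.0)

The green capsule was at about (5.5, 1.0) and moved to about (2.9, 1.0).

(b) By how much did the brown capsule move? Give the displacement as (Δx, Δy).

(0.2, -3.1)

The brown capsule was at about (6.8, 6.6) and moved to about (7.0, 3.5).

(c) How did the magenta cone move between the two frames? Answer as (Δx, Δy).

(0.9, 2.6)

The magenta cone was at about (12.3, 1.7) and moved to about (13.2, 4.3).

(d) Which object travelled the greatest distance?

the white cylinder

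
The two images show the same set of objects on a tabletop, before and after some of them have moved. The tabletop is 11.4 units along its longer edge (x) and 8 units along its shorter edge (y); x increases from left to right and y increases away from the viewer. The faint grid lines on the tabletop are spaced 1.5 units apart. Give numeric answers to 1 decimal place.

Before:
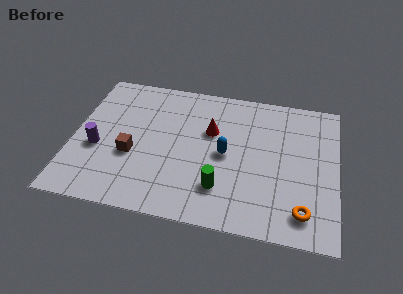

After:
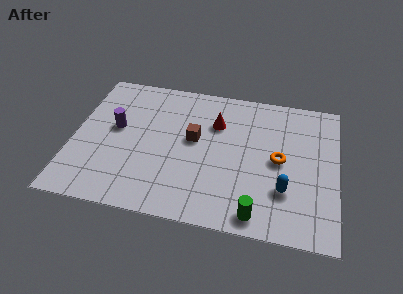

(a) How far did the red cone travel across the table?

0.5

The red cone was near (5.9, 5.1) before and (6.1, 5.6) after, so it travelled √(0.2² + 0.5²) ≈ 0.5 units.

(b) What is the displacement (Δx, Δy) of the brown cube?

(2.6, 1.4)

The brown cube started near (2.6, 3.1) and ended near (5.2, 4.5).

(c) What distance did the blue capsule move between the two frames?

3.0

The blue capsule moved from about (6.6, 3.9) to (9.2, 2.4), a distance of √(2.6² + 1.5²) ≈ 3.0.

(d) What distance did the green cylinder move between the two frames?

1.9

From (6.5, 2.0) to (8.1, 0.9), the green cylinder covered √(1.6² + 1.1²) ≈ 1.9 units.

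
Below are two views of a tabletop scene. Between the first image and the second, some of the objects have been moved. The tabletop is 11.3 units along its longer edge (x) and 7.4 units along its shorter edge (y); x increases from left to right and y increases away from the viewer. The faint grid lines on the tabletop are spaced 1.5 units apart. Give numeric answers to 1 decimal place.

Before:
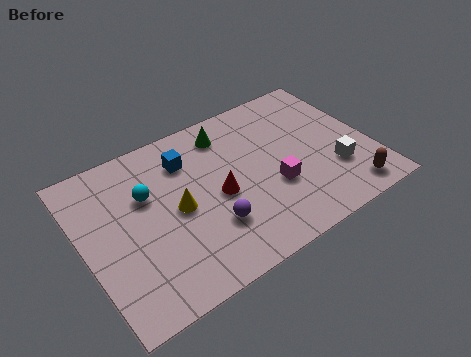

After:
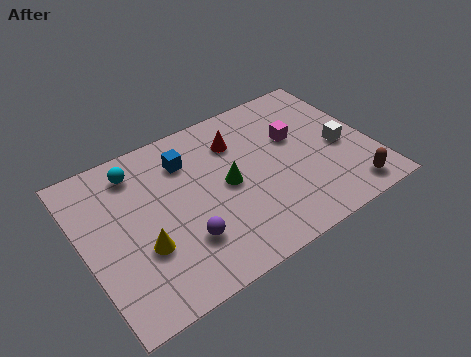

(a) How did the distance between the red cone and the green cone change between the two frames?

-0.9

They were about 2.8 units apart before and 1.9 after — 0.9 units closer together.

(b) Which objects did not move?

the brown capsule and the blue cube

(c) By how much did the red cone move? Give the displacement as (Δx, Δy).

(1.1, 2.1)

The red cone was at about (5.2, 3.4) and moved to about (6.3, 5.5).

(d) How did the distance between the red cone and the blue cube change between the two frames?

-0.4

The distance was about 2.4 in the first image and 2.0 in the second, so they moved 0.4 units closer together.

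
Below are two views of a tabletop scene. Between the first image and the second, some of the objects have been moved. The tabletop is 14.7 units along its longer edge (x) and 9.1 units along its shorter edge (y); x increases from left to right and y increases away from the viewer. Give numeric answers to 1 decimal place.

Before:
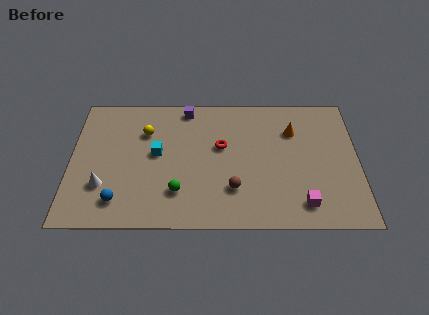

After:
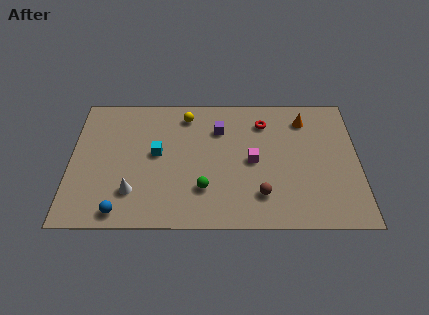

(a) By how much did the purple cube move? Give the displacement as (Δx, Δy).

(1.7, -1.5)

The purple cube started near (5.9, 8.1) and ended near (7.6, 6.6).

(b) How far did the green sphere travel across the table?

1.3

From (5.5, 2.3) to (6.8, 2.5), the green sphere covered √(1.3² + 0.2²) ≈ 1.3 units.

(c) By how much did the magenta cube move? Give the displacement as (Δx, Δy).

(-2.5, 2.9)

The magenta cube started near (11.8, 1.5) and ended near (9.3, 4.4).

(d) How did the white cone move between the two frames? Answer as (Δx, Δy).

(1.5, -0.4)

The white cone started near (1.7, 2.7) and ended near (3.2, 2.3).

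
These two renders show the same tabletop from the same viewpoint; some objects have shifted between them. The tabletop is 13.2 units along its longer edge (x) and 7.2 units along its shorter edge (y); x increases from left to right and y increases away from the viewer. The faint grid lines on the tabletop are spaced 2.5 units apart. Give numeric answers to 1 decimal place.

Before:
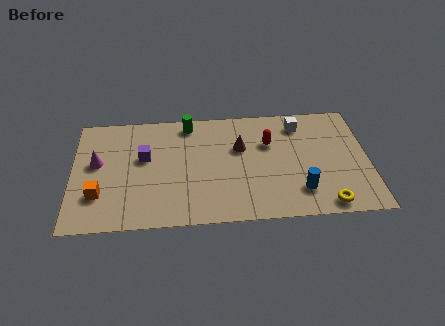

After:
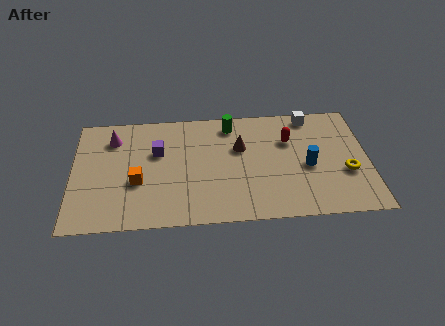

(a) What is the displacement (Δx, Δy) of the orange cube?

(1.7, 0.7)

From the two frames, the orange cube sits at roughly (1.2, 2.1) before and (2.9, 2.8) after.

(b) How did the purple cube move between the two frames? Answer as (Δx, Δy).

(0.6, 0.3)

The purple cube started near (3.2, 4.3) and ended near (3.8, 4.6).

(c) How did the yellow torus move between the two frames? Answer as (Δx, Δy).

(1.0, 1.9)

The yellow torus started near (11.2, 0.8) and ended near (12.2, 2.7).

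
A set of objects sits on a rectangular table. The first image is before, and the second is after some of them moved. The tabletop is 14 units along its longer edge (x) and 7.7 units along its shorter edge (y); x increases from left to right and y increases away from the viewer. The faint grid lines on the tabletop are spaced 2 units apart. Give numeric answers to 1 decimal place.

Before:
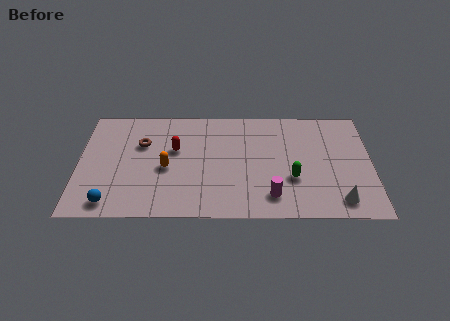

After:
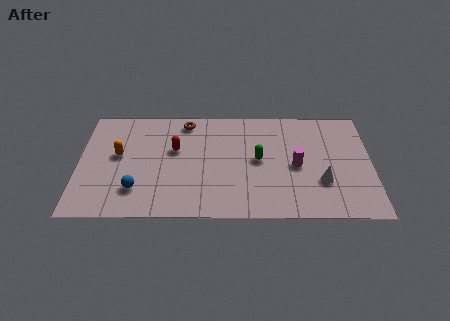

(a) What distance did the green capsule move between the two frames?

2.1

From (10.2, 2.7) to (8.6, 4.0), the green capsule covered √(1.6² + 1.3²) ≈ 2.1 units.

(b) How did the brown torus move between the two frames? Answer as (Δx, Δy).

(2.1, 1.6)

From the two frames, the brown torus sits at roughly (3.0, 5.1) before and (5.1, 6.7) after.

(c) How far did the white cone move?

1.5

The white cone was near (12.4, 1.2) before and (11.6, 2.5) after, so it travelled √(0.8² + 1.3²) ≈ 1.5 units.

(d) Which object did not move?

the red capsule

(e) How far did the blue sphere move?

1.5

From (1.6, 1.0) to (2.8, 1.9), the blue sphere covered √(1.2² + 0.9²) ≈ 1.5 units.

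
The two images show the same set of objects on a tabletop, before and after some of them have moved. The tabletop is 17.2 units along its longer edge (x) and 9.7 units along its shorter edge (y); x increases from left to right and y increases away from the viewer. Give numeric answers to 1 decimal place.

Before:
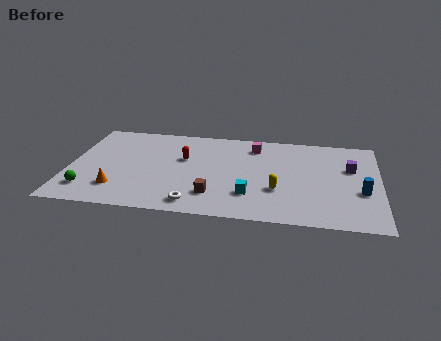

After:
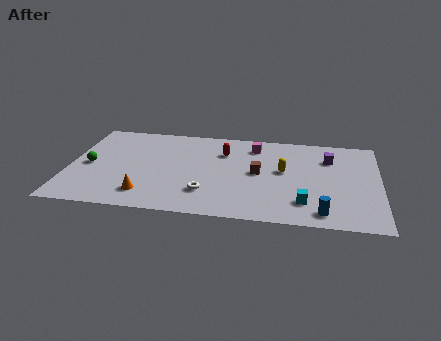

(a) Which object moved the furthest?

the brown cube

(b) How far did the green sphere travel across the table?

2.6

The green sphere moved from about (1.2, 2.0) to (1.1, 4.6), a distance of √(0.1² + 2.6²) ≈ 2.6.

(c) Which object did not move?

the magenta cube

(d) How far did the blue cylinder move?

3.2

The blue cylinder moved from about (16.2, 3.7) to (14.1, 1.3), a distance of √(2.1² + 2.4²) ≈ 3.2.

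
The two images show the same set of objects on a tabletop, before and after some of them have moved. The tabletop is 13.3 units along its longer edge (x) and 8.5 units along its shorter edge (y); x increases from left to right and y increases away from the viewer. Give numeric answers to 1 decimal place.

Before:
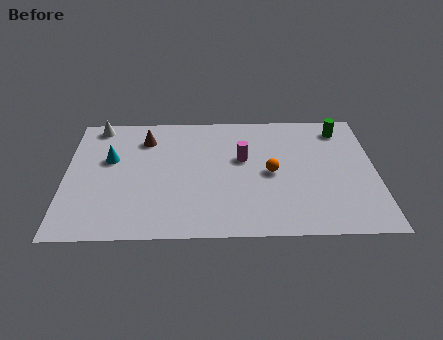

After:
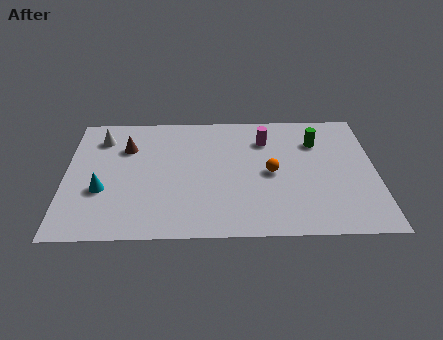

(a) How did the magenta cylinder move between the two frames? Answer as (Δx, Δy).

(1.0, 1.3)

From the two frames, the magenta cylinder sits at roughly (7.6, 5.1) before and (8.6, 6.4) after.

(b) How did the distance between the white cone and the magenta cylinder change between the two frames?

+0.3

Before: roughly 6.8 units apart; after: 7.1. That's 0.3 units further apart.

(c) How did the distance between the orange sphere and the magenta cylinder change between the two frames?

+0.7

They were about 1.6 units apart before and 2.3 after — 0.7 units further apart.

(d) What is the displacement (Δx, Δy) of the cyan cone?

(-0.3, -2.1)

The cyan cone started near (1.9, 5.2) and ended near (1.6, 3.1).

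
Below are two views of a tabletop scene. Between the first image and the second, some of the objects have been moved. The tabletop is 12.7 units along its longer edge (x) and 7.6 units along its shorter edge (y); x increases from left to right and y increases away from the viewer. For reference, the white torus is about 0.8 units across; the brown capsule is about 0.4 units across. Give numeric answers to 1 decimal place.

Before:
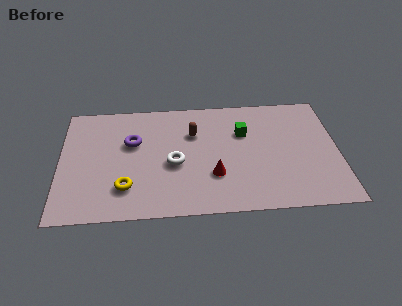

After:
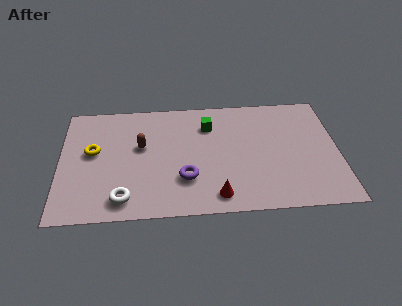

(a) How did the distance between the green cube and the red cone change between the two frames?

+1.6

They were about 3.0 units apart before and 4.6 after — 1.6 units further apart.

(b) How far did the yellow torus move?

2.8

The yellow torus was near (3.0, 1.9) before and (1.5, 4.3) after, so it travelled √(1.5² + 2.4²) ≈ 2.8 units.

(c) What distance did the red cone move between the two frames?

1.3

The red cone was near (7.0, 2.4) before and (7.1, 1.1) after, so it travelled √(0.1² + 1.3²) ≈ 1.3 units.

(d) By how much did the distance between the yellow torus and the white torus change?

+0.8

They were about 2.6 units apart before and 3.4 after — 0.8 units further apart.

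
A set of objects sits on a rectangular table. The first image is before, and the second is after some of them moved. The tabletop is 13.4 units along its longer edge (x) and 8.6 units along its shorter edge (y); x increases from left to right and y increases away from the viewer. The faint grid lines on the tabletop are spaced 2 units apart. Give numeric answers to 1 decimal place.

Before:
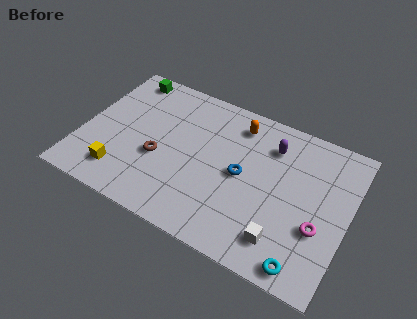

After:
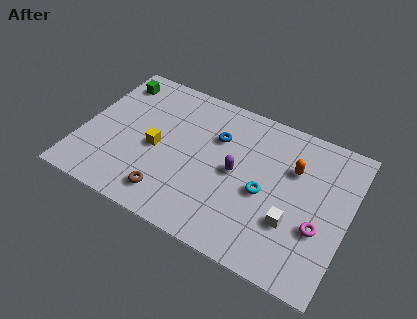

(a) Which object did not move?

the magenta torus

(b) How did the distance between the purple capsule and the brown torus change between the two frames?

-2.1

They were about 6.2 units apart before and 4.1 after — 2.1 units closer together.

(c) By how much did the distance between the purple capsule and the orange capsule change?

+1.2

Before: roughly 1.9 units apart; after: 3.1. That's 1.2 units further apart.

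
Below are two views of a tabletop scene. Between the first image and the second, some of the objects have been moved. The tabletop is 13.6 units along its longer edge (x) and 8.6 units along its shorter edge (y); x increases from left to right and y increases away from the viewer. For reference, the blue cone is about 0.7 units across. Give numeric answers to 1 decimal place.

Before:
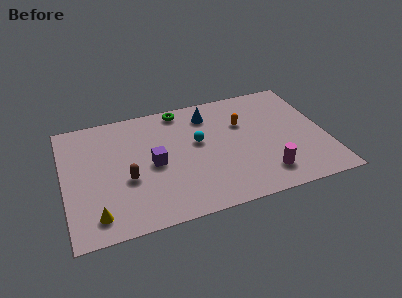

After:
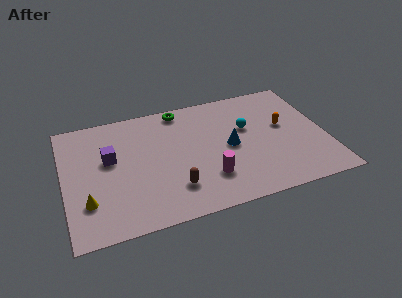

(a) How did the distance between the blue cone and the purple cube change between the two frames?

+2.1

The distance was about 4.2 in the first image and 6.3 in the second, so they moved 2.1 units further apart.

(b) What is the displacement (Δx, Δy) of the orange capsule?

(2.1, -0.8)

The orange capsule started near (9.4, 5.7) and ended near (11.5, 4.9).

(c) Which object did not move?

the green torus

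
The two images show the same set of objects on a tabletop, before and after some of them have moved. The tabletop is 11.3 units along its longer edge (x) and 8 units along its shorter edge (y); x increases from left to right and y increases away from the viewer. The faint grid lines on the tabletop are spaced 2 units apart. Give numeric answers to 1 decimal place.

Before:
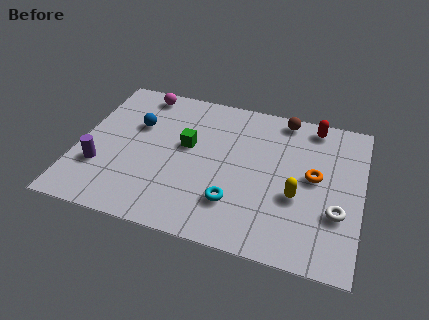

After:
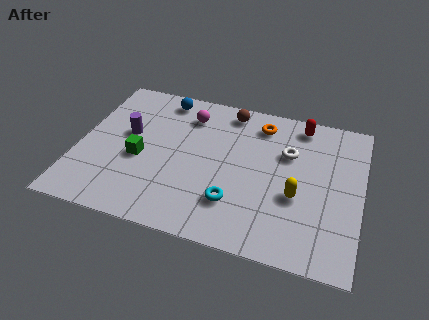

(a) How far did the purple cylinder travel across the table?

2.3

The purple cylinder was near (1.0, 2.5) before and (1.9, 4.6) after, so it travelled √(0.9² + 2.1²) ≈ 2.3 units.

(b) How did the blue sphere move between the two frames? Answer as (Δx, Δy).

(0.9, 1.8)

From the two frames, the blue sphere sits at roughly (2.2, 5.2) before and (3.1, 7.0) after.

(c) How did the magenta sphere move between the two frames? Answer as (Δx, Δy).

(2.0, -0.8)

From the two frames, the magenta sphere sits at roughly (2.2, 7.1) before and (4.2, 6.3) after.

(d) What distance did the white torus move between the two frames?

3.3

From (10.4, 2.7) to (8.3, 5.3), the white torus covered √(2.1² + 2.6²) ≈ 3.3 units.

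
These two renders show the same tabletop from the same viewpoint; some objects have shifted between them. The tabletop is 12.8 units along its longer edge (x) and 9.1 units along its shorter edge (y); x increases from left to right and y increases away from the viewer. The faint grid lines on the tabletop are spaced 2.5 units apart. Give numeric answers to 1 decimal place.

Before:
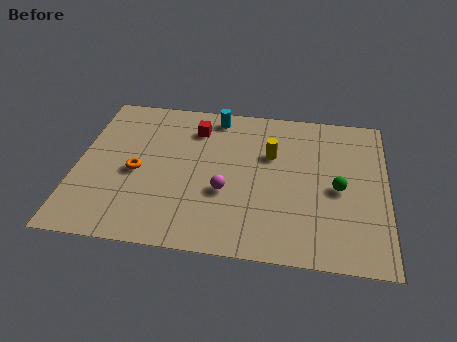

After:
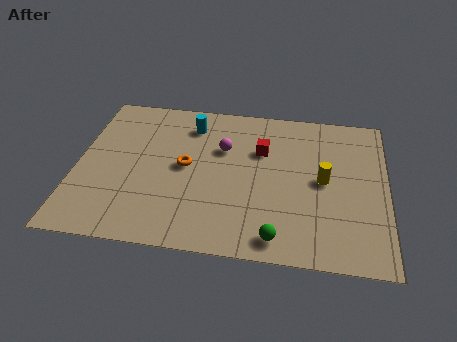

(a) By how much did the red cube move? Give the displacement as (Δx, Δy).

(2.8, -1.0)

The red cube started near (4.8, 7.1) and ended near (7.6, 6.1).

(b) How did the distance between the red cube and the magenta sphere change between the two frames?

-2.4

Before: roughly 4.0 units apart; after: 1.6. That's 2.4 units closer together.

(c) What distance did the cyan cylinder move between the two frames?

1.2

From (5.6, 8.0) to (4.6, 7.3), the cyan cylinder covered √(1.0² + 0.7²) ≈ 1.2 units.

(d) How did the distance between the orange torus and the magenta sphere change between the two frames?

-1.8

Before: roughly 3.8 units apart; after: 2.0. That's 1.8 units closer together.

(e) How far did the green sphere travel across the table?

3.9

From (10.8, 4.2) to (8.4, 1.1), the green sphere covered √(2.4² + 3.1²) ≈ 3.9 units.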